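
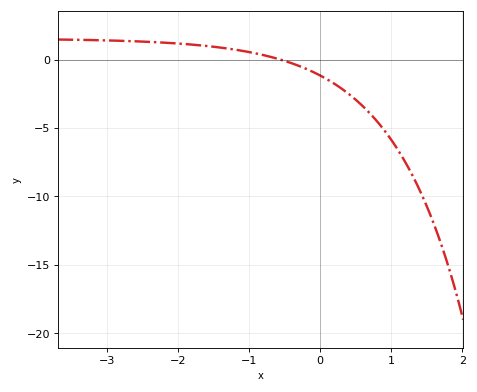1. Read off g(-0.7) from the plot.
0.204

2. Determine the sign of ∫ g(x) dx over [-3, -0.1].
positive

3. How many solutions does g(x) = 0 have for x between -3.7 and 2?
1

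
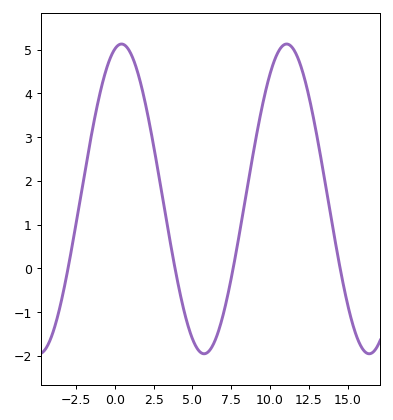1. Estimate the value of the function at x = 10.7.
5.04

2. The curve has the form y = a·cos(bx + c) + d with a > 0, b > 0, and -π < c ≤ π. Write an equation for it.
y = 3.54cos(0.59x - 0.25) + 1.59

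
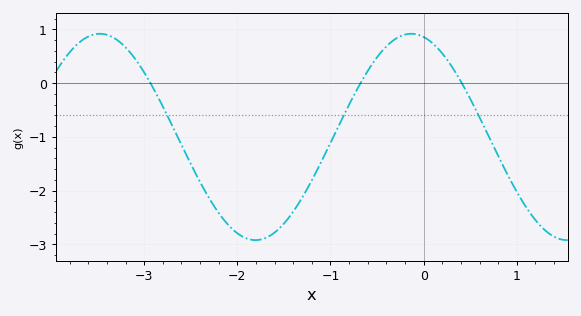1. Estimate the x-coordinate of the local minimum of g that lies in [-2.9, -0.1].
-1.8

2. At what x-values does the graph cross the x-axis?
-2.93, -0.678, 0.41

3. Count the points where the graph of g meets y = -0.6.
3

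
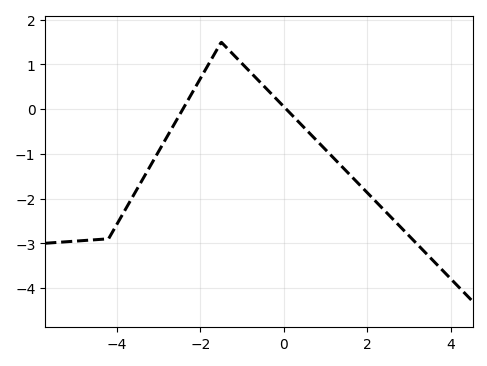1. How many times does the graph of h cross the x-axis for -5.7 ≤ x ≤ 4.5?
2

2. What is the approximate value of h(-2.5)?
-0.13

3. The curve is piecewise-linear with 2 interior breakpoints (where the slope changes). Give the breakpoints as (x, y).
(-4.2, -2.9); (-1.5, 1.5)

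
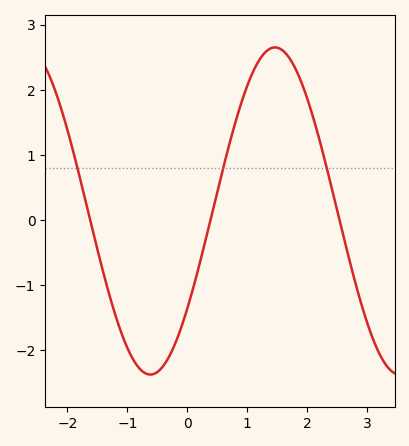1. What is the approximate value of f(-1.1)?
-1.7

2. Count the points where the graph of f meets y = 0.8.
3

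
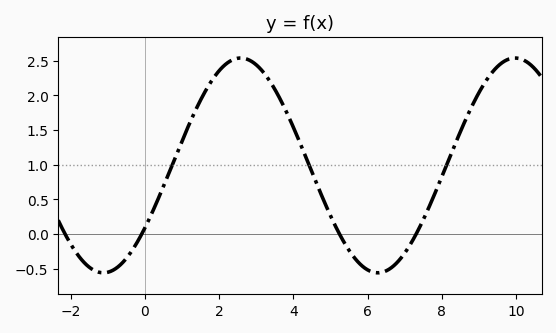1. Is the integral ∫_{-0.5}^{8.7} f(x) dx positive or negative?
positive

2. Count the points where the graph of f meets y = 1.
3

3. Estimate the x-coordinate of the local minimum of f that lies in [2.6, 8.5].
6.2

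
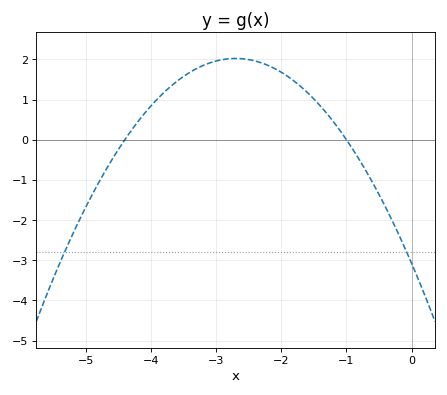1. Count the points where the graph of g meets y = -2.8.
2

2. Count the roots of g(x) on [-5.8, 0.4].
2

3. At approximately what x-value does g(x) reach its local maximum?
-2.7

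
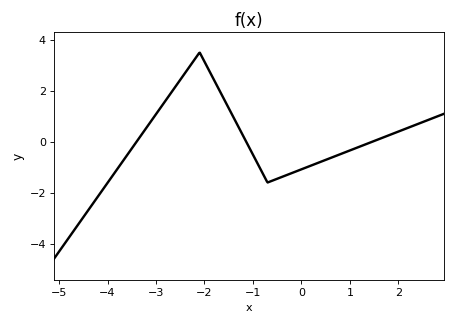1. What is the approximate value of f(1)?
-0.4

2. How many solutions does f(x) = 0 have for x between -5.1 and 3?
3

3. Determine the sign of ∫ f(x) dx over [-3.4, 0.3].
positive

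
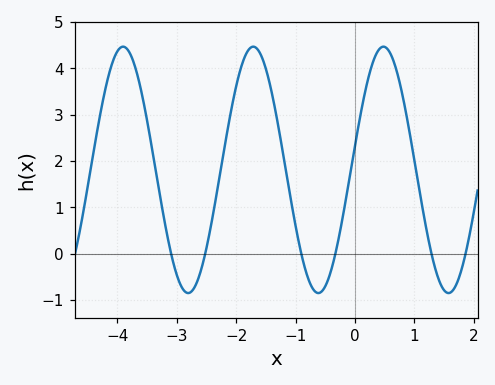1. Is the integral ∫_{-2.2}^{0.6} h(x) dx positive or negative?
positive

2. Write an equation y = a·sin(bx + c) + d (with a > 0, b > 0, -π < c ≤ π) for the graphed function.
y = 2.66sin(2.9x + 0.2) + 1.81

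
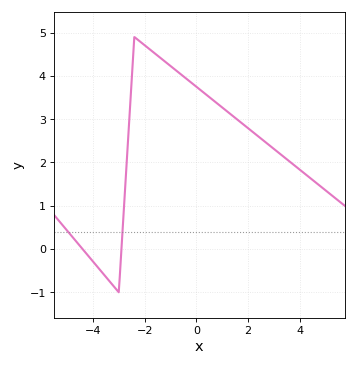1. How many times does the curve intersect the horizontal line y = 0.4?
2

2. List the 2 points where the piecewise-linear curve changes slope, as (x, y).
(-3, -1); (-2.4, 4.9)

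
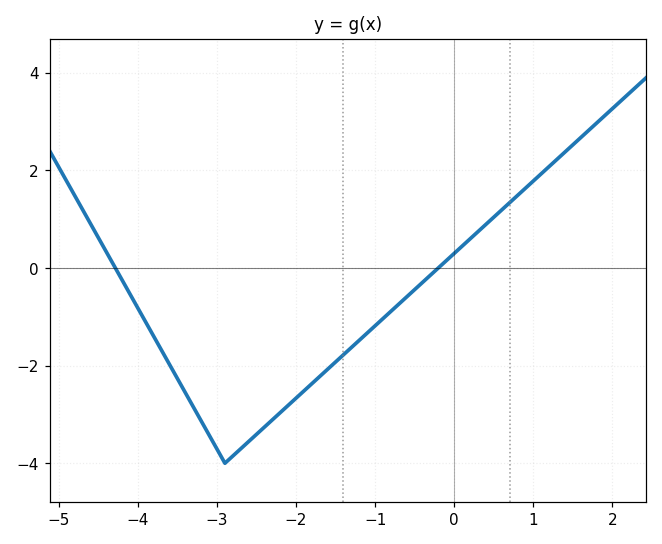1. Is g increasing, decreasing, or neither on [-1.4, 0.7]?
increasing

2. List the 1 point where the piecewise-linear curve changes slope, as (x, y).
(-2.9, -4)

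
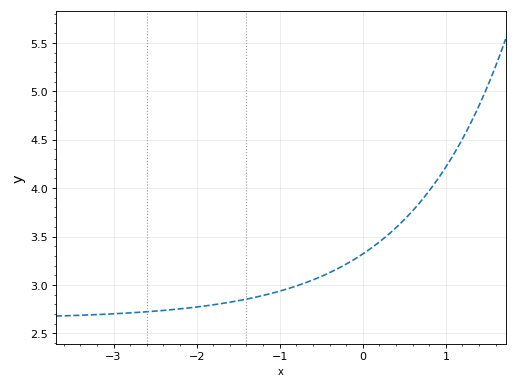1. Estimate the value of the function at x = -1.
2.94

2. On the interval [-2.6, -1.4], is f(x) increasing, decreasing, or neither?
increasing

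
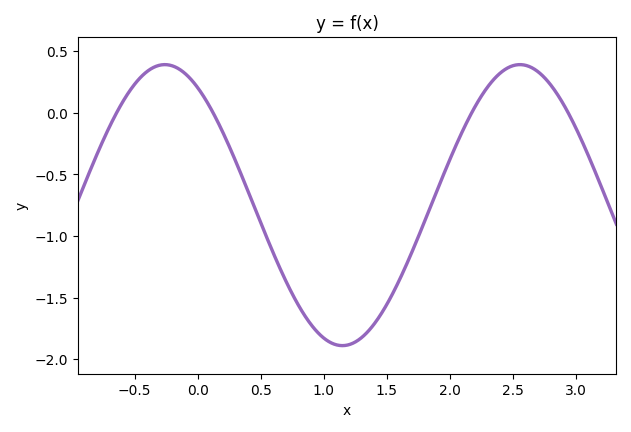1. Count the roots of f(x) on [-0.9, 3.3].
4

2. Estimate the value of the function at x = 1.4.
-1.7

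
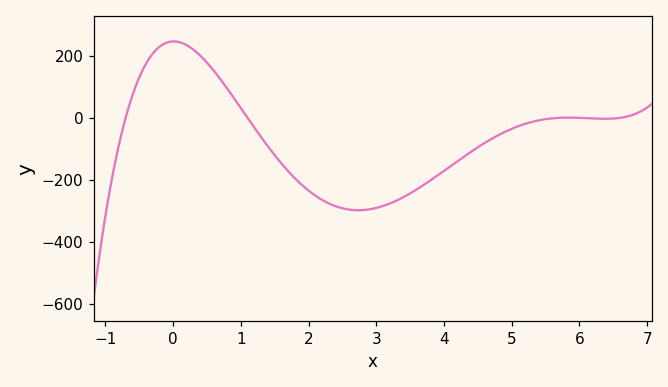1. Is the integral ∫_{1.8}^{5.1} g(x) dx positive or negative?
negative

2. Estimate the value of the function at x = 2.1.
-260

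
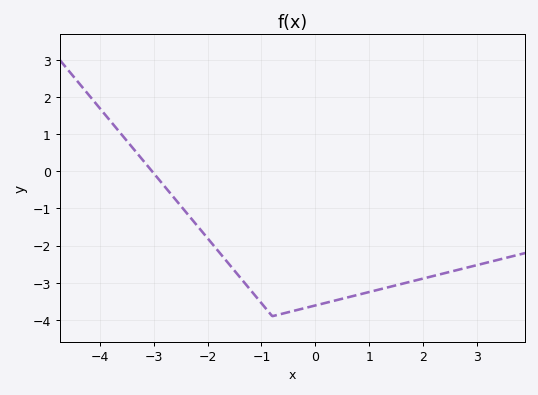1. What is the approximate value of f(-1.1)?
-3.4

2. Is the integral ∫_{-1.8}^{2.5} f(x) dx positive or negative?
negative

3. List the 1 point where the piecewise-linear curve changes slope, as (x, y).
(-0.8, -3.9)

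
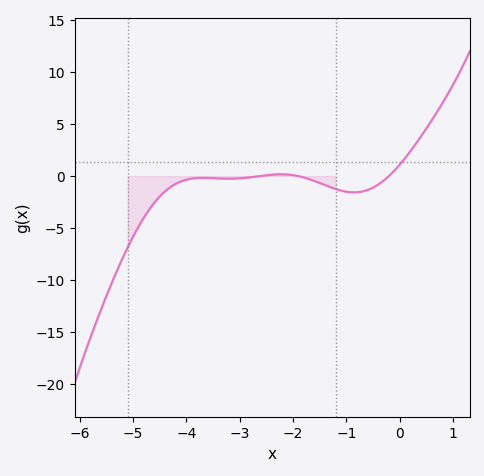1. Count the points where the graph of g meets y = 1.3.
1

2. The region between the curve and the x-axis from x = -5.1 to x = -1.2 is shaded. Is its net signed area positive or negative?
negative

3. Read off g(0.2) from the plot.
2.5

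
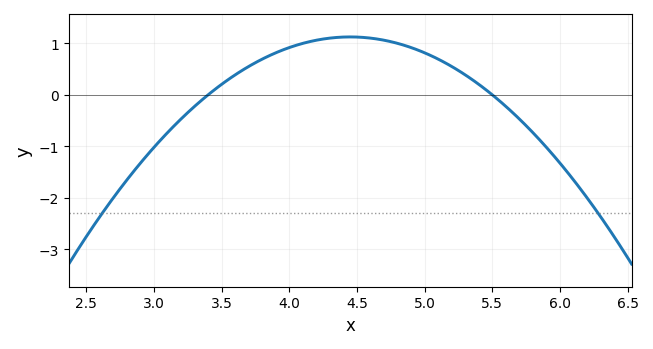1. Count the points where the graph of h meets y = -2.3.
2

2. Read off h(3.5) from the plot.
0.2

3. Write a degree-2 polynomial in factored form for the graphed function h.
y = -1.02(x - 3.4)(x - 5.5)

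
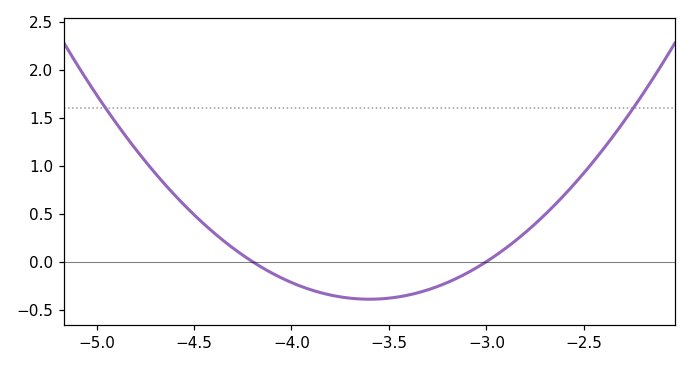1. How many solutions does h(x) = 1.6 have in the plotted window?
2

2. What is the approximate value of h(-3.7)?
-0.382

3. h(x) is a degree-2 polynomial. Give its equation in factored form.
y = 1.09(x + 4.2)(x + 3)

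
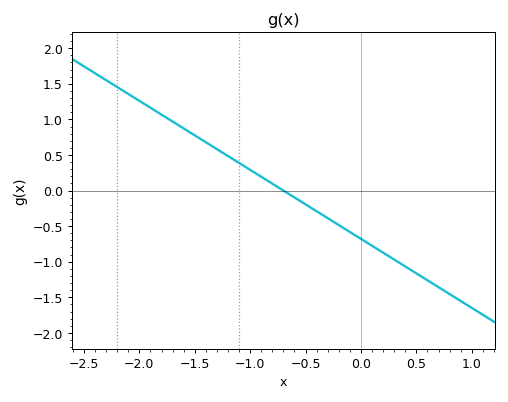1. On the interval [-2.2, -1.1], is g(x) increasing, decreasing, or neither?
decreasing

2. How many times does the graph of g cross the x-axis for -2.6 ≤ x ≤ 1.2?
1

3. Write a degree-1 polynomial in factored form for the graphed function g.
y = -0.97(x + 0.7)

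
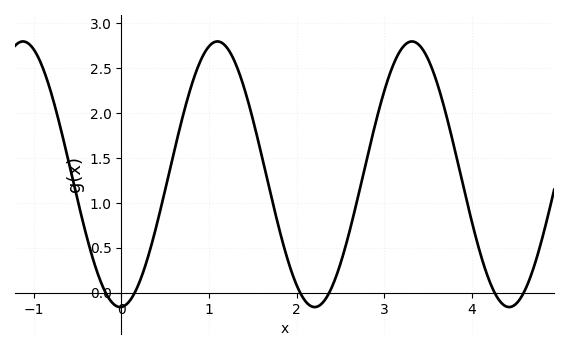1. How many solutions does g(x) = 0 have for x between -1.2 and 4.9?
6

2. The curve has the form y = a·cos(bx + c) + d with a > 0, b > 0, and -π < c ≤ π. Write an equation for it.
y = 1.48cos(2.83x - 3.1) + 1.32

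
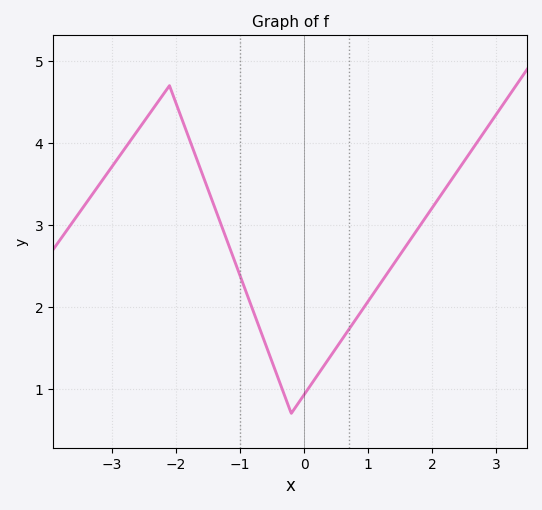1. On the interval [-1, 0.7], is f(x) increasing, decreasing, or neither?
neither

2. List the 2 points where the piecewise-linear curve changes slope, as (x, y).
(-2.1, 4.7); (-0.2, 0.7)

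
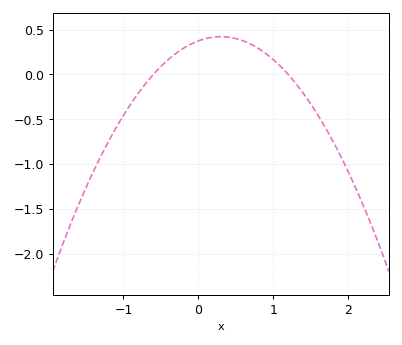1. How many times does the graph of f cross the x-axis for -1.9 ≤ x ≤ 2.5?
2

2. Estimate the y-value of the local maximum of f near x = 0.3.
0.4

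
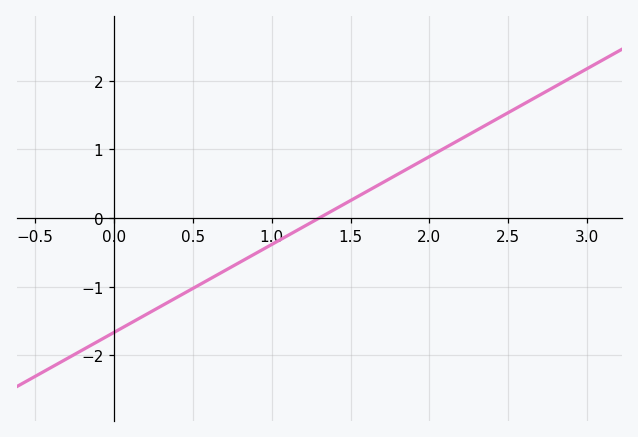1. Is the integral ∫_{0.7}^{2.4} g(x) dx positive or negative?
positive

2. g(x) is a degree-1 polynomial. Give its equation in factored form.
y = 1.28(x - 1.3)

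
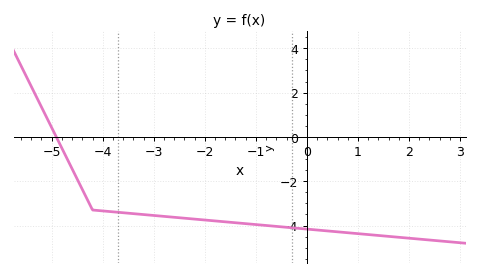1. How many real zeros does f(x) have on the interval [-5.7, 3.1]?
1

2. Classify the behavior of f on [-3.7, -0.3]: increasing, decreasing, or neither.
decreasing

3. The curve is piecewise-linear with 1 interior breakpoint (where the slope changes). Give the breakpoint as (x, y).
(-4.2, -3.3)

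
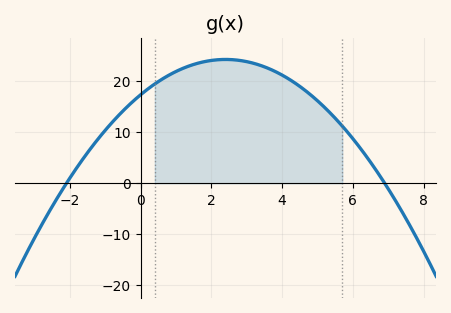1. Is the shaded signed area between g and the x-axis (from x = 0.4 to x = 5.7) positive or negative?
positive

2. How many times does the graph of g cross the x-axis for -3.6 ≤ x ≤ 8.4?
2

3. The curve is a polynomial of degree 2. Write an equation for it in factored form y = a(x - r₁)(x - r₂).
y = -1.2(x + 2.1)(x - 6.9)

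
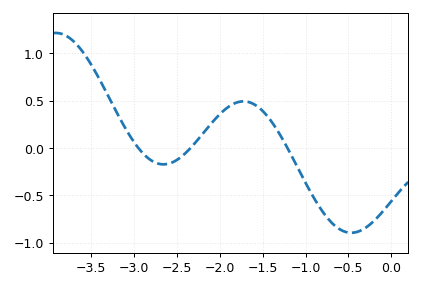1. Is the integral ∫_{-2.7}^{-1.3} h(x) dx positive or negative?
positive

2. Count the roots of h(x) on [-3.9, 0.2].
3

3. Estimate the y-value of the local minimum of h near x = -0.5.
-0.894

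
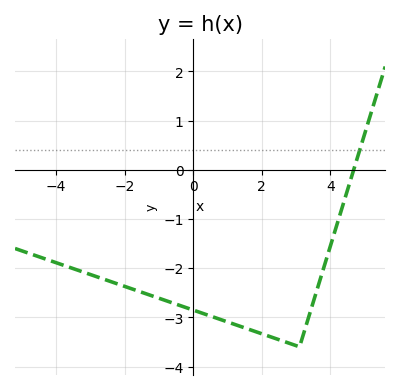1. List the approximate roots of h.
4.68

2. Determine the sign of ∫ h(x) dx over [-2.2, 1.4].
negative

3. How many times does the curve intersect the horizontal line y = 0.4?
1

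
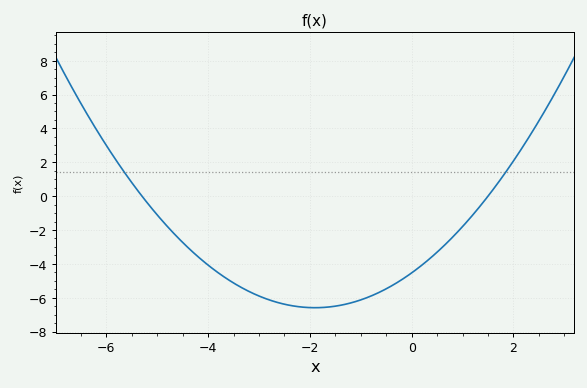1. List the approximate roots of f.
-5.4, 1.6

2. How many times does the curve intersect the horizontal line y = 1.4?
2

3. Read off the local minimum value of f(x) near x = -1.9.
-6.6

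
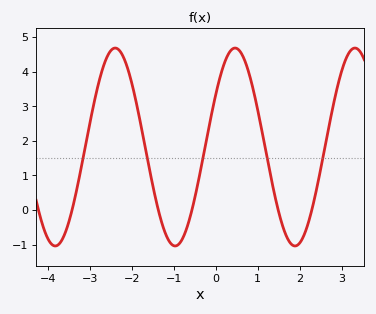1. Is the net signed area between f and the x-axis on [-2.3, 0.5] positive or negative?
positive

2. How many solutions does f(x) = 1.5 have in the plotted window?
5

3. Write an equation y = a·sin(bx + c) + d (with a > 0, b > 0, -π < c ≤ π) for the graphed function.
y = 2.86sin(2.2x + 0.55) + 1.82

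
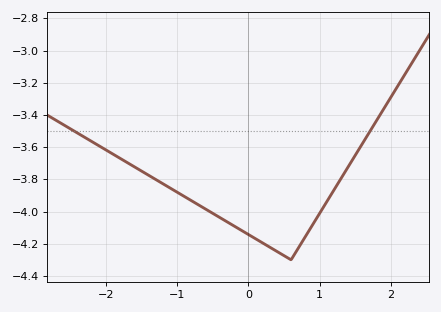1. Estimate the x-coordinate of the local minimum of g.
0.6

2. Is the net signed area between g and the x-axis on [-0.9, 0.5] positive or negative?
negative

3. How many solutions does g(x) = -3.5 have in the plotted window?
2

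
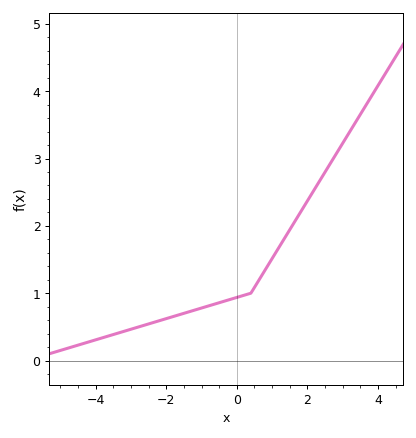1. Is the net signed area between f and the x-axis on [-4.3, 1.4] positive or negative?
positive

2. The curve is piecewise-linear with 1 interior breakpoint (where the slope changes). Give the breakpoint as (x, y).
(0.4, 1)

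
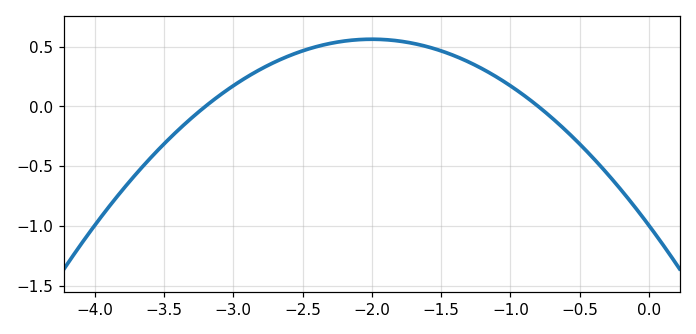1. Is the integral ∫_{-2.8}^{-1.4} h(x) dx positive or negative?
positive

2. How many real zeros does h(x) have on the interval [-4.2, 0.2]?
2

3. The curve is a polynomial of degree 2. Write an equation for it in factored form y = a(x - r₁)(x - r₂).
y = -0.39(x + 3.2)(x + 0.8)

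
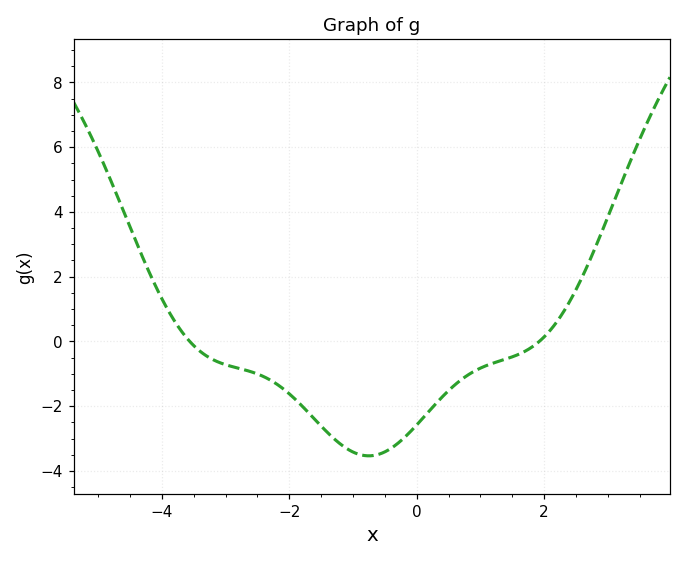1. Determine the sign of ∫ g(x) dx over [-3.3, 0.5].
negative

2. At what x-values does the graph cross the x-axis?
-3.56, 1.92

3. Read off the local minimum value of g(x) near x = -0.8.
-3.53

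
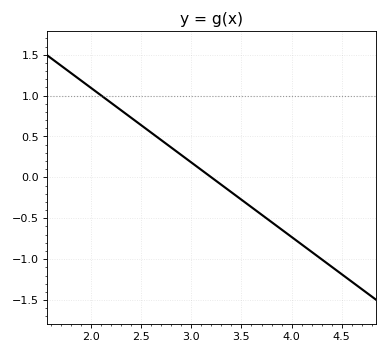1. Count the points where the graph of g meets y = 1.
1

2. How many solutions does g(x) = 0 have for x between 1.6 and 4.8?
1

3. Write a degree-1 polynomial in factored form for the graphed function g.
y = -0.91(x - 3.2)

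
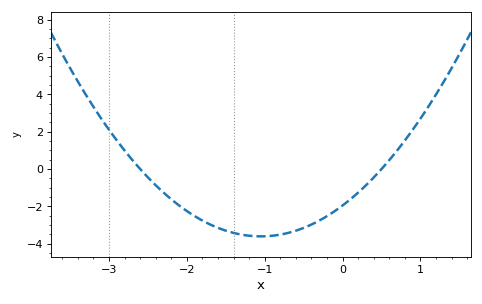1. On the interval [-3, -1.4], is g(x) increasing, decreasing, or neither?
decreasing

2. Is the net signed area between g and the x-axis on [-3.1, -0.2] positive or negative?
negative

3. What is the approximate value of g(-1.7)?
-3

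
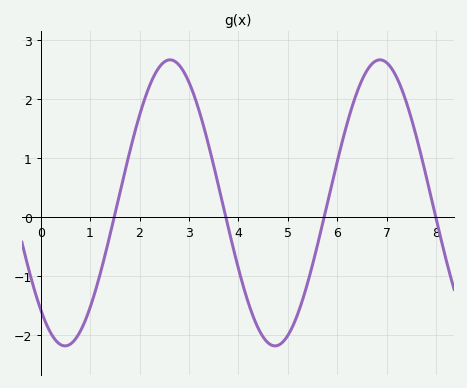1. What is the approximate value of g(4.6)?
-2.13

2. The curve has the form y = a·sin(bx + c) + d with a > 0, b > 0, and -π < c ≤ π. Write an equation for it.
y = 2.42sin(1.48x - 2.3) + 0.24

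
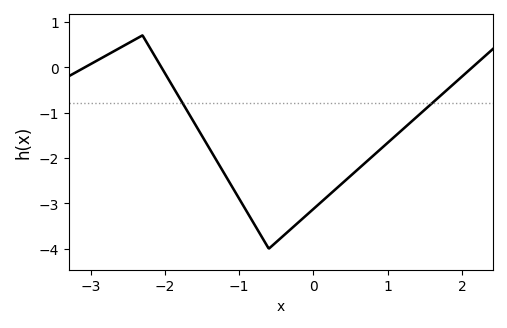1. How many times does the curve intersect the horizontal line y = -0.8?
2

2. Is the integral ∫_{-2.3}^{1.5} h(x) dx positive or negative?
negative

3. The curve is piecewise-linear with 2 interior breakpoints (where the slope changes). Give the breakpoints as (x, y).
(-2.3, 0.7); (-0.6, -4)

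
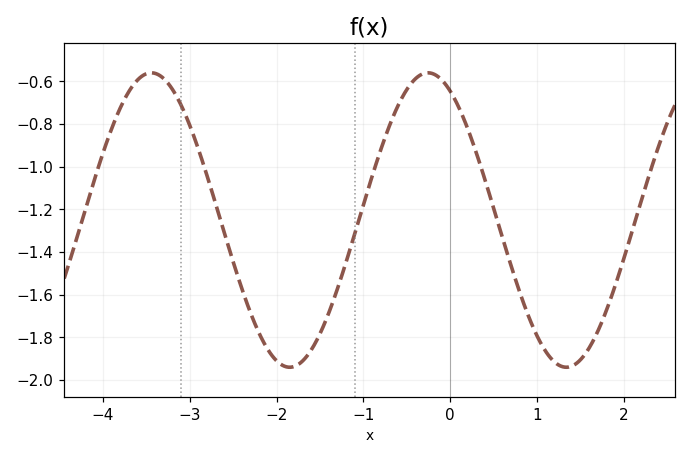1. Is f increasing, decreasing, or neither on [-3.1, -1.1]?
neither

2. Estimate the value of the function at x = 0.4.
-1.06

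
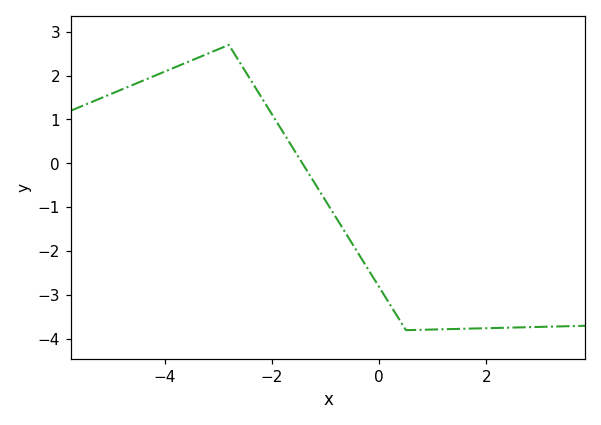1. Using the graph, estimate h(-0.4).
-2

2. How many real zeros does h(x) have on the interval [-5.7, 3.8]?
1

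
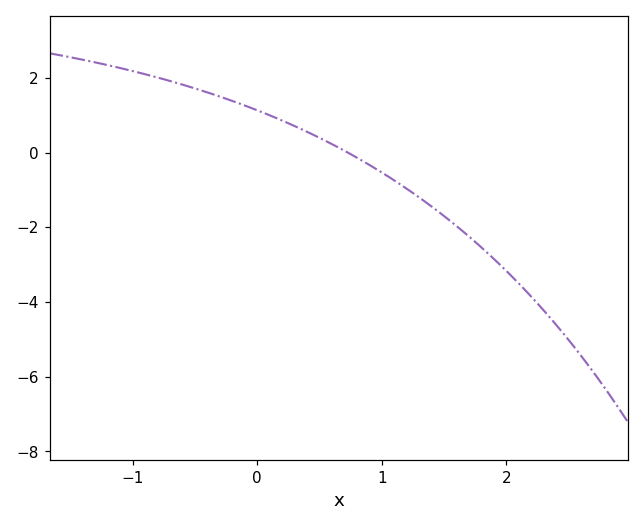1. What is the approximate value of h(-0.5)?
1.8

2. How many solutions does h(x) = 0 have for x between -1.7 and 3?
1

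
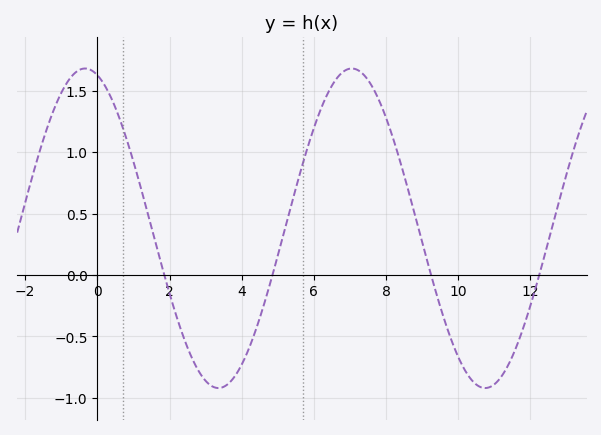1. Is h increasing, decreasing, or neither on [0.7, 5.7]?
neither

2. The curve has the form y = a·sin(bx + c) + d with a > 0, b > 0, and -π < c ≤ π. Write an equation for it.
y = 1.3sin(0.85x + 1.9) + 0.38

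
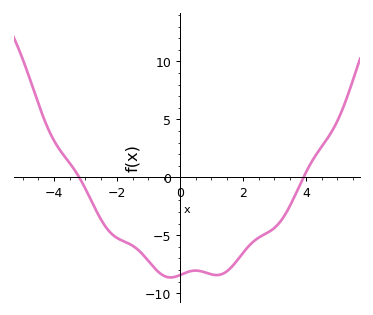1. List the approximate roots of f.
-3.2, 4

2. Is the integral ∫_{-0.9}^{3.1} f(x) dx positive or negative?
negative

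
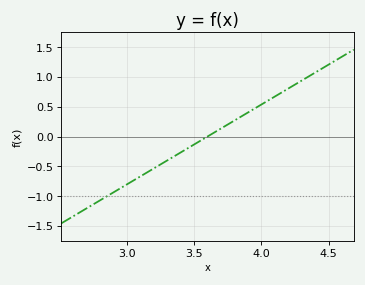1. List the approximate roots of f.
3.6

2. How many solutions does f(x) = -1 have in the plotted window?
1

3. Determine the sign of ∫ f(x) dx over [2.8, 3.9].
negative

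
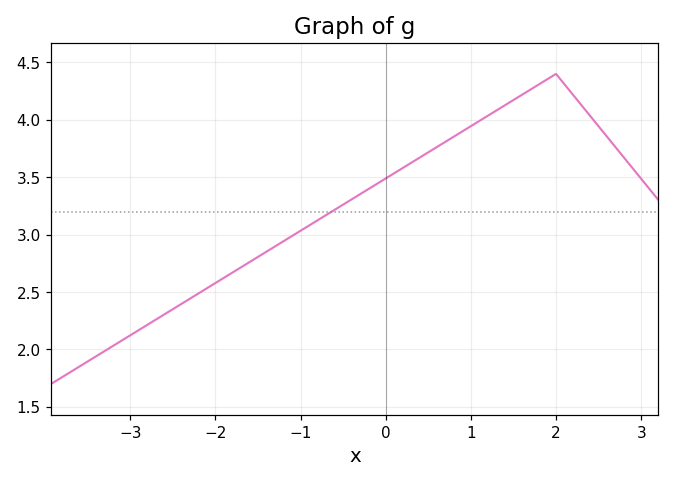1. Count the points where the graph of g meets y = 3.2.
1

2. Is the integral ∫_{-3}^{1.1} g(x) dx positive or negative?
positive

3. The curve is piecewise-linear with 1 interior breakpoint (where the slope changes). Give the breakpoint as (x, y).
(2, 4.4)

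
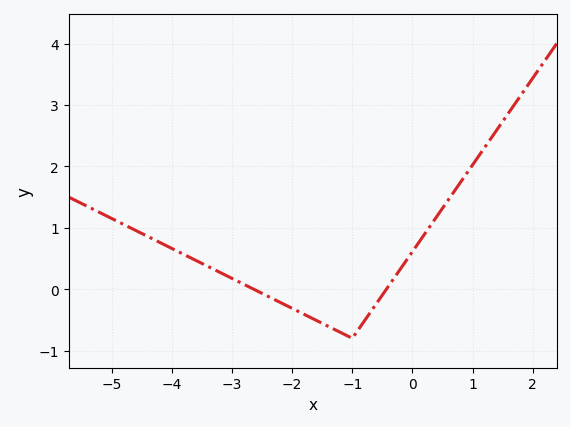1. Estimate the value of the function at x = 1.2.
2.3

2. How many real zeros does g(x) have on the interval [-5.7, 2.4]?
2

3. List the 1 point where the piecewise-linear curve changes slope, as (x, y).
(-1, -0.8)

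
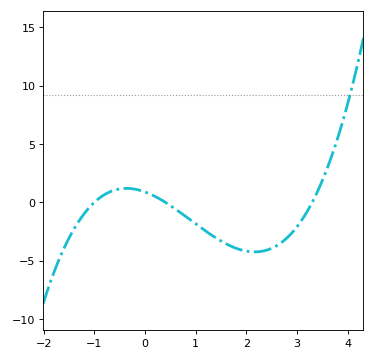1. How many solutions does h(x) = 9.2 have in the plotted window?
1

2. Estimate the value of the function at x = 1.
-1.85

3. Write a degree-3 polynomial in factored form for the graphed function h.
y = 0.67(x + 1)(x - 0.4)(x - 3.3)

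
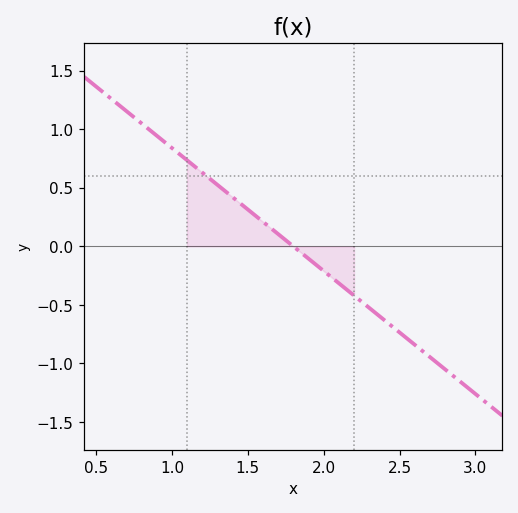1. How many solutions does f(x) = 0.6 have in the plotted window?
1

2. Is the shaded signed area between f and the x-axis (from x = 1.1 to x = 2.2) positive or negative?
positive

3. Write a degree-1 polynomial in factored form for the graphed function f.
y = -1.05(x - 1.8)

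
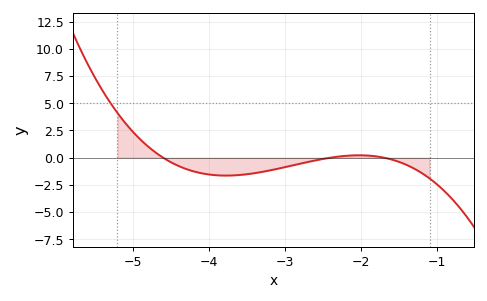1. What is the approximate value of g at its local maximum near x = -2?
0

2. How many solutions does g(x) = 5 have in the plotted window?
1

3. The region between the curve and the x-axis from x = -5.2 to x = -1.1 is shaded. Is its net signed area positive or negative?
negative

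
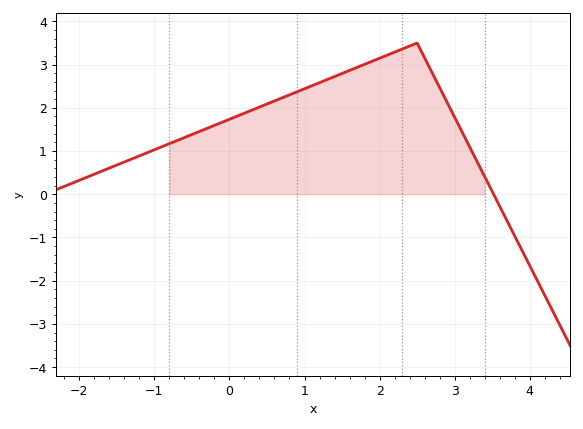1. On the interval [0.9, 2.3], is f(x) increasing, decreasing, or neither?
increasing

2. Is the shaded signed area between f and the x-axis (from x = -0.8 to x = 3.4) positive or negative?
positive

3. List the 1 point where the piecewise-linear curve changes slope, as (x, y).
(2.5, 3.5)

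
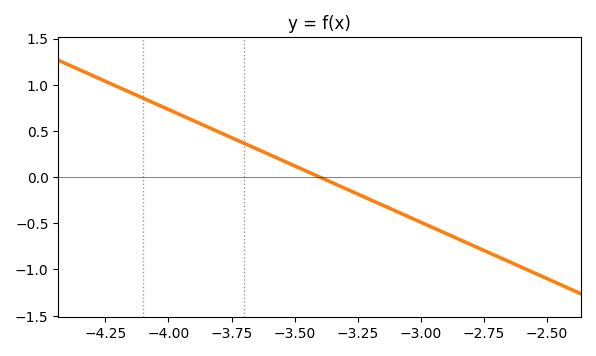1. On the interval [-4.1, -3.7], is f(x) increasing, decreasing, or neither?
decreasing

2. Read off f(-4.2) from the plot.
0.976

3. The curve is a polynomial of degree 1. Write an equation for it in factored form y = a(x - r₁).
y = -1.22(x + 3.4)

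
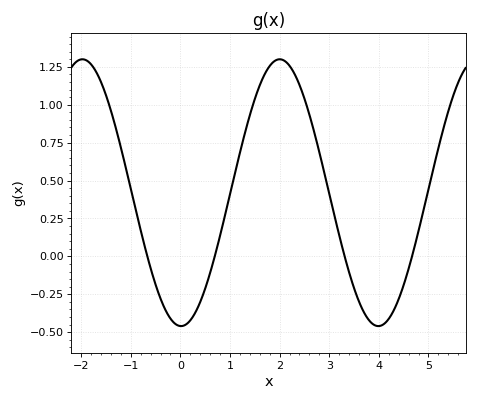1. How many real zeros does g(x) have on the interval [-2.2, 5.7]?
4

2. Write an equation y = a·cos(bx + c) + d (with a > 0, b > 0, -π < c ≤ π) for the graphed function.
y = 0.88cos(1.58x + 3.12) + 0.42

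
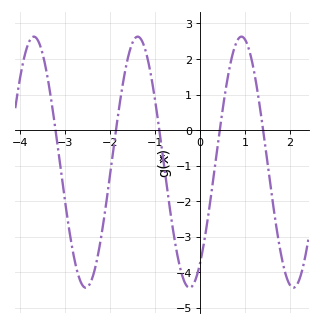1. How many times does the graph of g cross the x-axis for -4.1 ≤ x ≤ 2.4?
5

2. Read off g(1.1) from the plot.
2.23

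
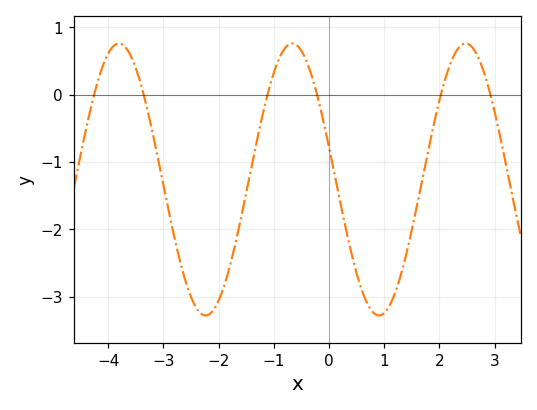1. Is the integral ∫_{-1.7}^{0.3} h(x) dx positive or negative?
negative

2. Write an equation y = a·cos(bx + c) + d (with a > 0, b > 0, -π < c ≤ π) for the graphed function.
y = 2.02cos(2x + 1.33) - 1.26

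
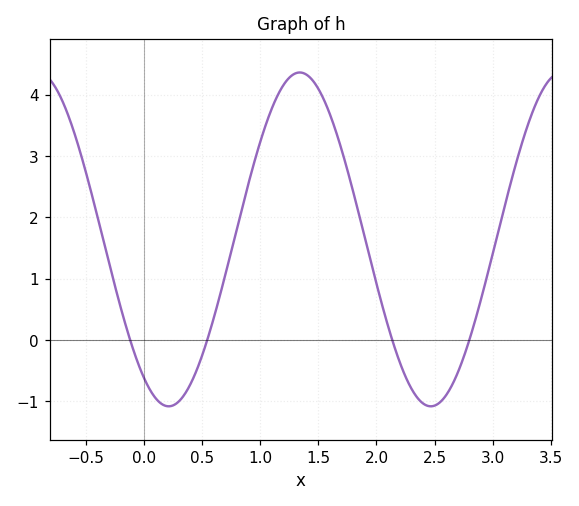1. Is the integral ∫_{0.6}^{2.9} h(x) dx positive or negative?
positive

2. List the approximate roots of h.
-0.116, 0.546, 2.14, 2.8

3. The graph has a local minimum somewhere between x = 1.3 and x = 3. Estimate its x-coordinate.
2.47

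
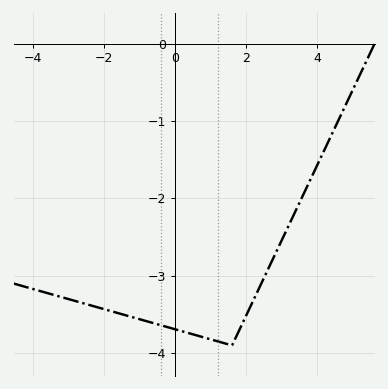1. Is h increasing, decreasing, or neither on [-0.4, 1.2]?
decreasing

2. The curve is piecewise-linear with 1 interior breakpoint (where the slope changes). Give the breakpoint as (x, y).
(1.6, -3.9)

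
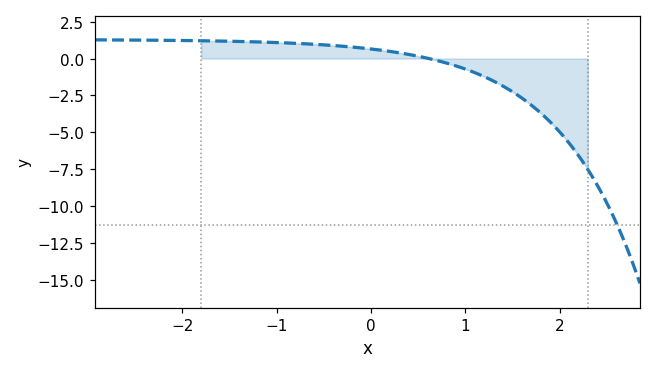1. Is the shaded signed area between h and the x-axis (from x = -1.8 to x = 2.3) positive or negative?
negative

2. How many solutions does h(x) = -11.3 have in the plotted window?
1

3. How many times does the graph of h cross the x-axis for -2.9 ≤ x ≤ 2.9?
1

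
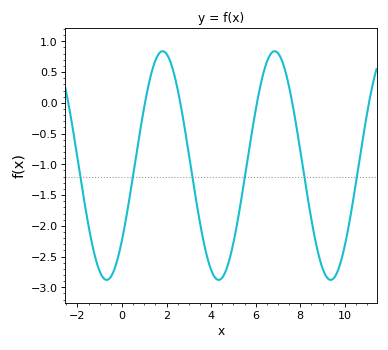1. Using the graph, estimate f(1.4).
0.6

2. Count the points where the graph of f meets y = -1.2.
6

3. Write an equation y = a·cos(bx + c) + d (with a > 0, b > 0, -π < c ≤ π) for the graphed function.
y = 1.86cos(1.2x - 2.3) - 1.02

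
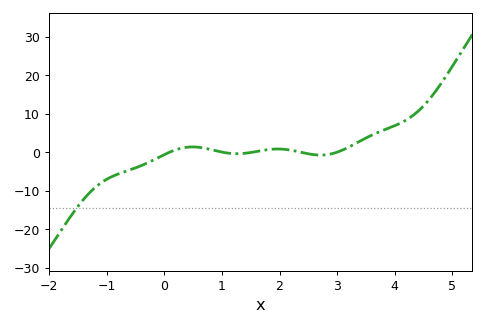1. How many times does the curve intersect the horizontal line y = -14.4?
1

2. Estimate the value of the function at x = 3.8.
6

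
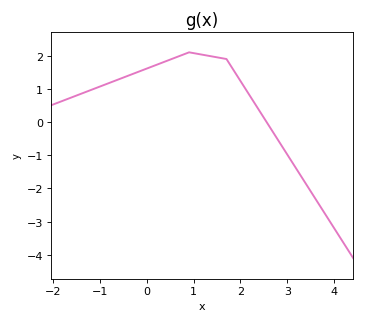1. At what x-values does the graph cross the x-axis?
2.56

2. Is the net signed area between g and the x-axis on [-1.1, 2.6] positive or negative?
positive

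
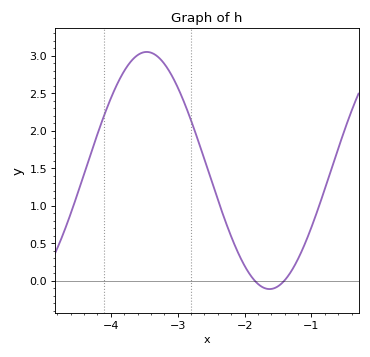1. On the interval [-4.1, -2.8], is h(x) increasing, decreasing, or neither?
neither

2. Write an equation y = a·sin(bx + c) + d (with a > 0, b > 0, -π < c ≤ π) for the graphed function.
y = 1.58sin(1.7x + 1.2) + 1.47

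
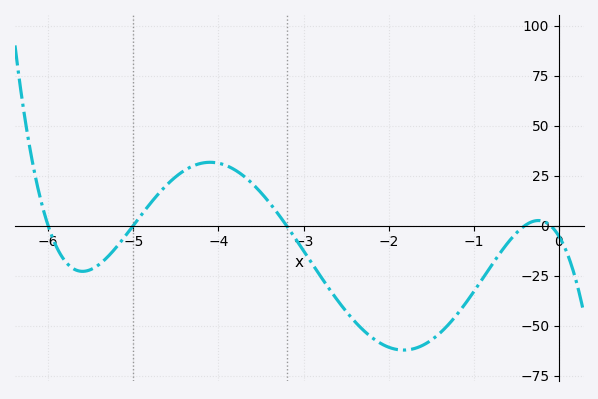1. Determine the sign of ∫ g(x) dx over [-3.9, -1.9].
negative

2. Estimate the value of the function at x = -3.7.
24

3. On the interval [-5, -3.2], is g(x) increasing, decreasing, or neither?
neither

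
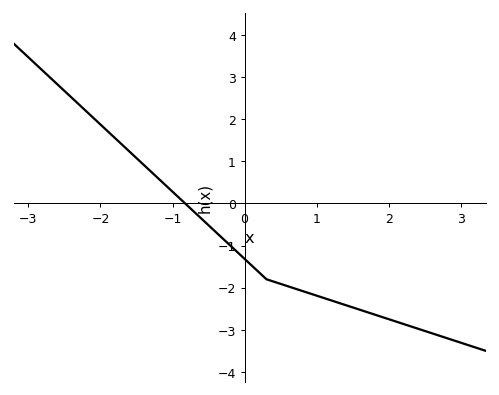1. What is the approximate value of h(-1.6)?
1.24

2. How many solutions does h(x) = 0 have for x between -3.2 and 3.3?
1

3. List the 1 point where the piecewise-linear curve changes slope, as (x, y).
(0.3, -1.8)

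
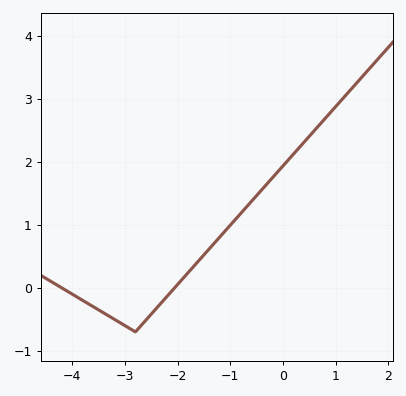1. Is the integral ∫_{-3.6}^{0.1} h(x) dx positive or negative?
positive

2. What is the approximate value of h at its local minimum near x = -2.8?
-0.7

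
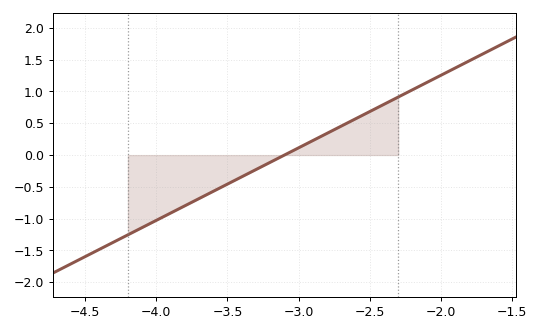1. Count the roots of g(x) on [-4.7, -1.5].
1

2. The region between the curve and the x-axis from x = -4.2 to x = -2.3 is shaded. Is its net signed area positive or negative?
negative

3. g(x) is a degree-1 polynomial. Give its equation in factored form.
y = 1.14(x + 3.1)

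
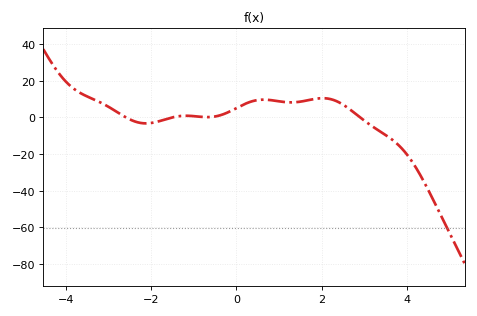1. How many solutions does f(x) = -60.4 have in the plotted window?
1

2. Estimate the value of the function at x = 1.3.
8.24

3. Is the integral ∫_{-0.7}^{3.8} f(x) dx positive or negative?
positive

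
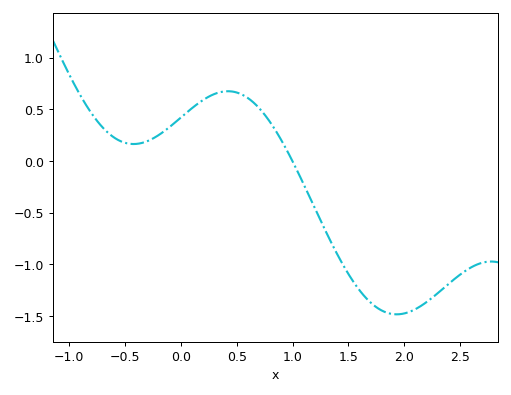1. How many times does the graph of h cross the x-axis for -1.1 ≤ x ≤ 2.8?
1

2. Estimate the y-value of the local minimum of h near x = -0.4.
0.15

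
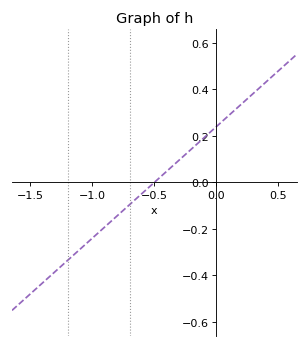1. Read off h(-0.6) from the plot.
-0.048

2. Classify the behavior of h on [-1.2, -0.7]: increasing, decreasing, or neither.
increasing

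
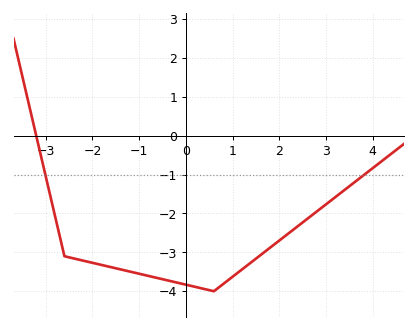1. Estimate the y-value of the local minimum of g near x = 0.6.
-4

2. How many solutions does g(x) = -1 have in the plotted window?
2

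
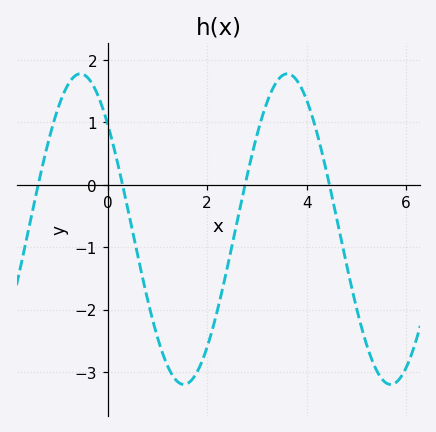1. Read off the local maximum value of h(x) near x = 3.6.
1.78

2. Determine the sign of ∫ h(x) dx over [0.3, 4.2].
negative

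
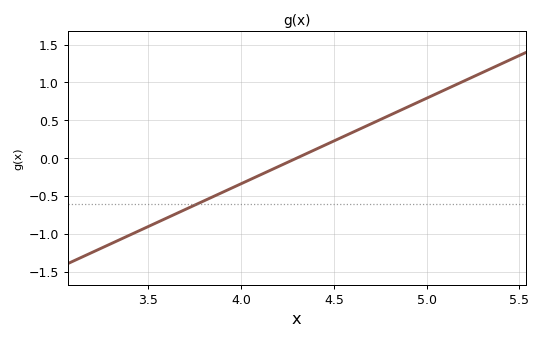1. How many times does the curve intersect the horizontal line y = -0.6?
1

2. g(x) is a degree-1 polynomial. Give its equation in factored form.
y = 1.13(x - 4.3)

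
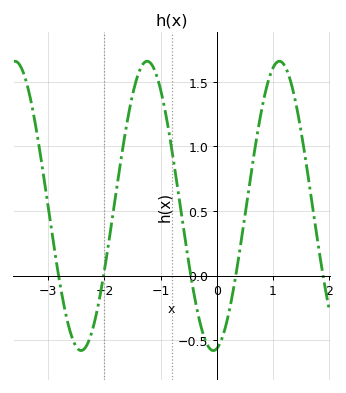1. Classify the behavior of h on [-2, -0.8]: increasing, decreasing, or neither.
neither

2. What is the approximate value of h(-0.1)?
-0.575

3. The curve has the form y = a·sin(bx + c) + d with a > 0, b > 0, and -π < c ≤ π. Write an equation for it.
y = 1.12sin(2.67x - 1.4) + 0.54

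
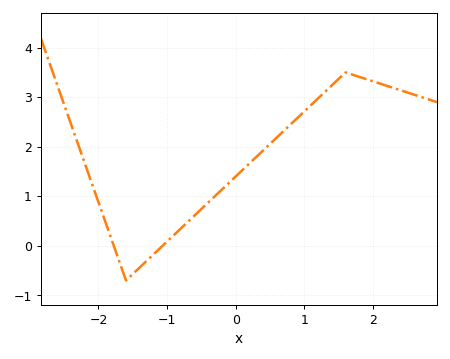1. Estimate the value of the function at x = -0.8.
0.4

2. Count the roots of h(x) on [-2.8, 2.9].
2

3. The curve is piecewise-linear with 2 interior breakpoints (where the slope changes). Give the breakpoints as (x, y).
(-1.6, -0.7); (1.6, 3.5)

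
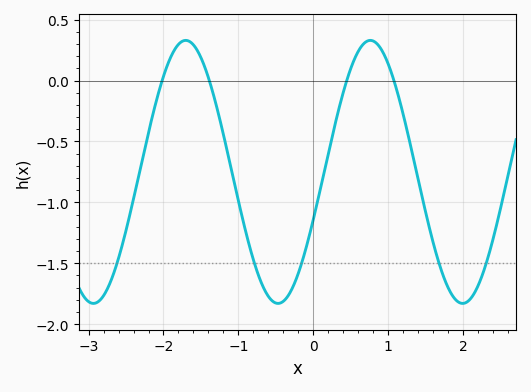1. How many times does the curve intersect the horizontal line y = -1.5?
5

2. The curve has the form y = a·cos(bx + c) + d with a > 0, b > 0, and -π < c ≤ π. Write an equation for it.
y = 1.08cos(2.55x - 1.94) - 0.75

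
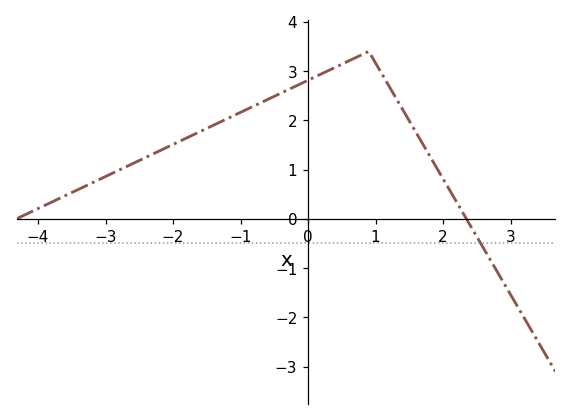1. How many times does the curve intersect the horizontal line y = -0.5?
1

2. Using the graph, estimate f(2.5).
-0.4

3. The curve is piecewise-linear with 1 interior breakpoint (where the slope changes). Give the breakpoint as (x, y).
(0.9, 3.4)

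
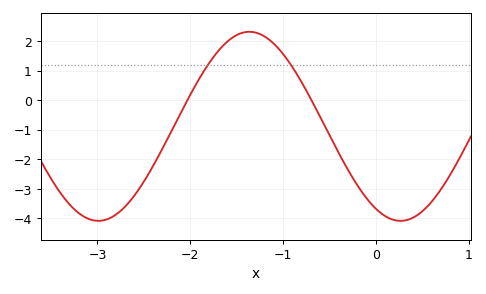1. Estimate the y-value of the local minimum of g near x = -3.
-4.08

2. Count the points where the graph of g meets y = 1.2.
2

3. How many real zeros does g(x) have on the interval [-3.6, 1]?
2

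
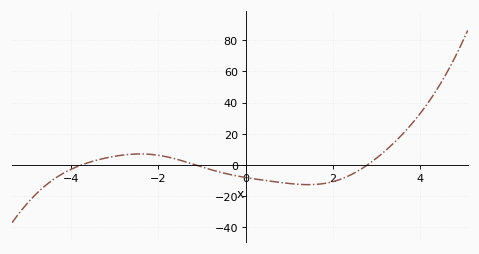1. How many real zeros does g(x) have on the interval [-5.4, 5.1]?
3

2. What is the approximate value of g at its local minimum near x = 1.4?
-12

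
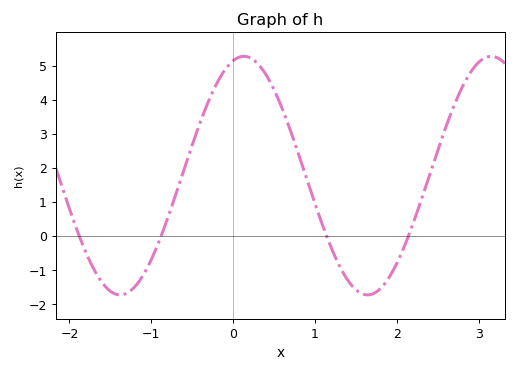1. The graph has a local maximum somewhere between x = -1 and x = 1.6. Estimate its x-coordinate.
0.13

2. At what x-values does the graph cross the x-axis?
-1.88, -0.88, 1.14, 2.14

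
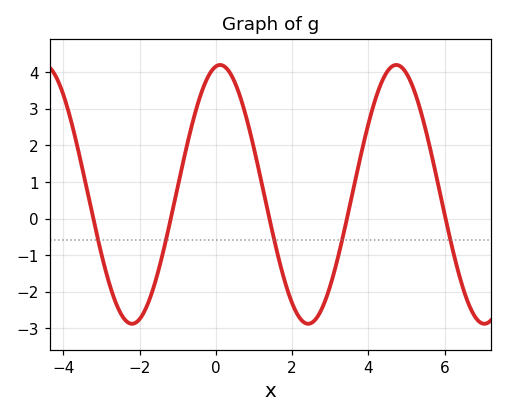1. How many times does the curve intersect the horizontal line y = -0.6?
5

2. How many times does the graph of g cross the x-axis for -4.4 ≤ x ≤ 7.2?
5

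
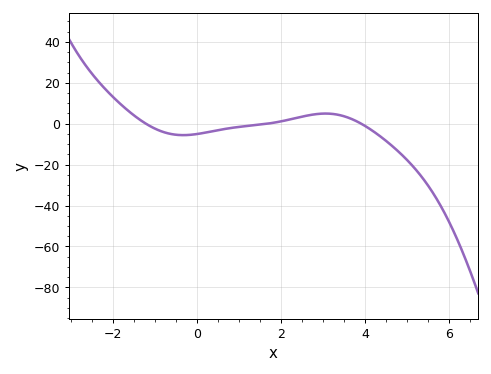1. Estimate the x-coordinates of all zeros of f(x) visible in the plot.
-1.22, 1.68, 3.91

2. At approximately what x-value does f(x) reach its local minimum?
-0.333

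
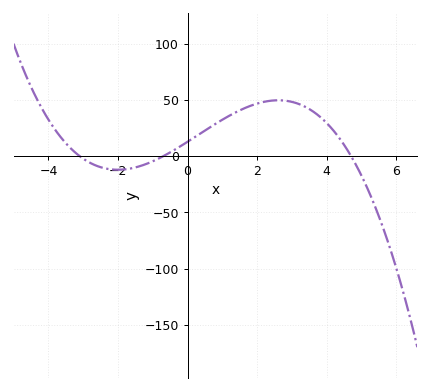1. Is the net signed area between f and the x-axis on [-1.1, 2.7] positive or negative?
positive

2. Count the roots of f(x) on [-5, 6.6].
3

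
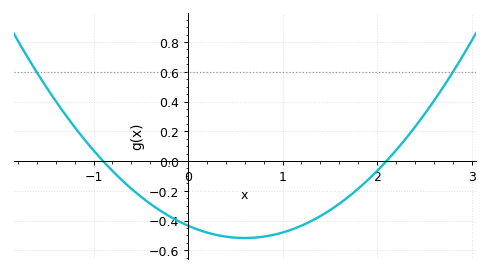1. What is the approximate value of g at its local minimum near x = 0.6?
-0.52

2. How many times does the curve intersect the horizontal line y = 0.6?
2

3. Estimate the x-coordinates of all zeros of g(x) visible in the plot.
-0.9, 2.1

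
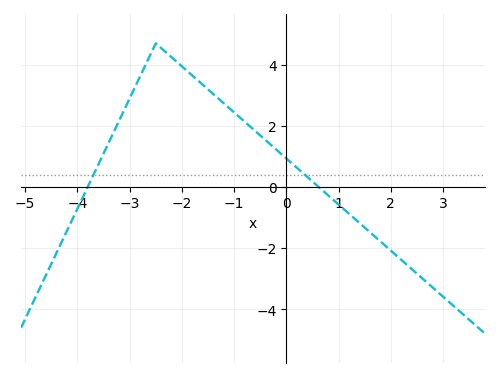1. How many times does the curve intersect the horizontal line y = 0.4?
2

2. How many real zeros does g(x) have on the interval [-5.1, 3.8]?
2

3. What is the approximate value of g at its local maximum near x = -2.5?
4.6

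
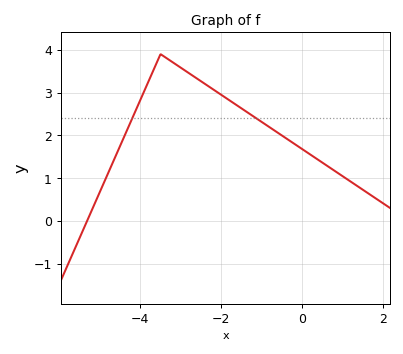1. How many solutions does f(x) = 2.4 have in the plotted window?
2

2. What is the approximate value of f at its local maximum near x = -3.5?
3.9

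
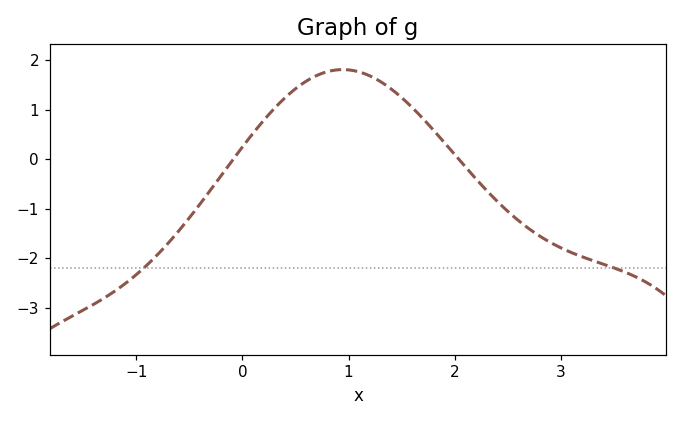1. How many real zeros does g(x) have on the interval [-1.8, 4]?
2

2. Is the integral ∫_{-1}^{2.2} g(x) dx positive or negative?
positive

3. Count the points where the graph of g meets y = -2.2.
2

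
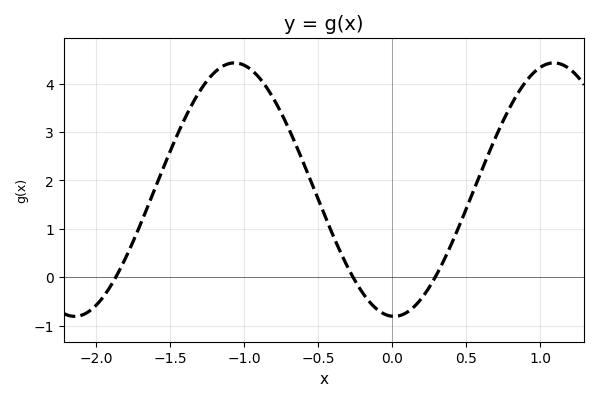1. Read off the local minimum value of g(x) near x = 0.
-0.81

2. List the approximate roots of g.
-1.87, -0.264, 0.291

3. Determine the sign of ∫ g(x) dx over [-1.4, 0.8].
positive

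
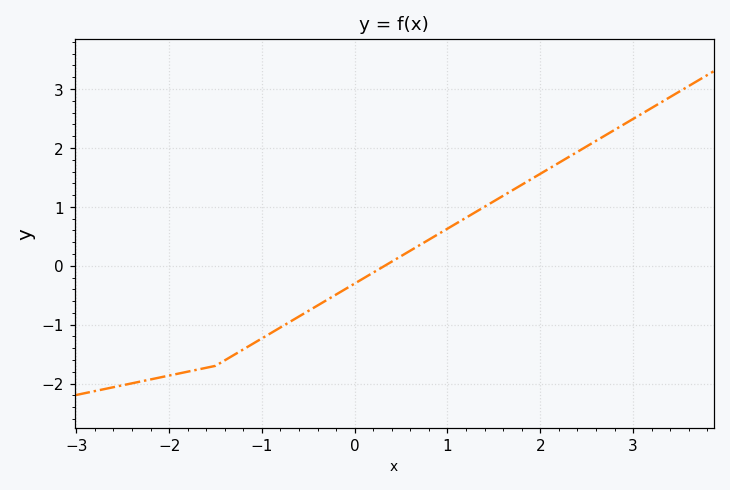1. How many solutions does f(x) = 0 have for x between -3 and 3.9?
1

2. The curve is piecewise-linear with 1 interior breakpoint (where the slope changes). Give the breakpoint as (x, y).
(-1.5, -1.7)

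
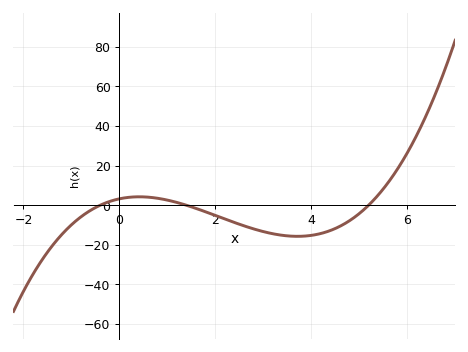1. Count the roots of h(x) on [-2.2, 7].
3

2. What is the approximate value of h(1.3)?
0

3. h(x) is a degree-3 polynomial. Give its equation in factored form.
y = 1.11(x + 0.4)(x - 1.4)(x - 5.2)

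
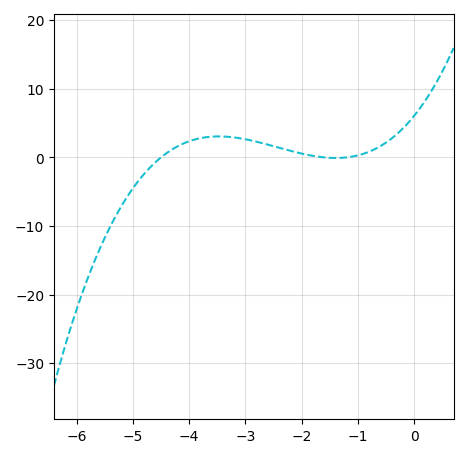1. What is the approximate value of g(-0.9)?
0.529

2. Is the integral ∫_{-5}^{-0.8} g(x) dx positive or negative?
positive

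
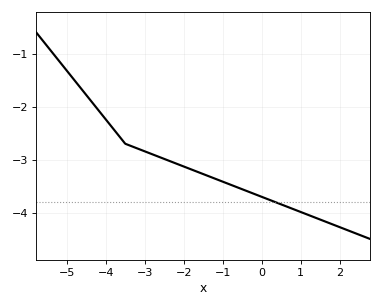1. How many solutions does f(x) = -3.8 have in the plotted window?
1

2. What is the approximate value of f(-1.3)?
-3.33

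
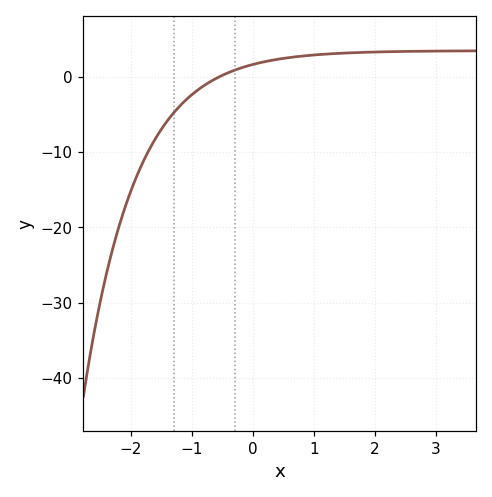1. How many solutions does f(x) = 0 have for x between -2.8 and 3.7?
1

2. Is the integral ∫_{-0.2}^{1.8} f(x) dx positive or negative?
positive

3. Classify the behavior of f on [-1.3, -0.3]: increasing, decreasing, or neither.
increasing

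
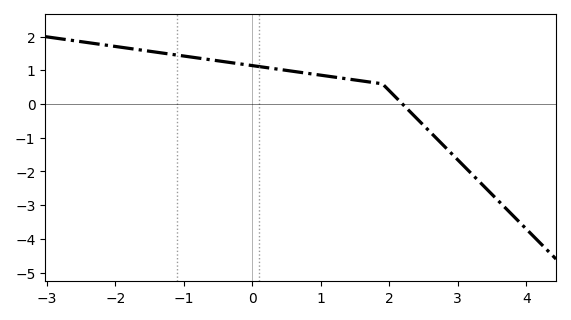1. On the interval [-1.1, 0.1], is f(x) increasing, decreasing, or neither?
decreasing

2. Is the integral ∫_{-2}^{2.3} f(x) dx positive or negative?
positive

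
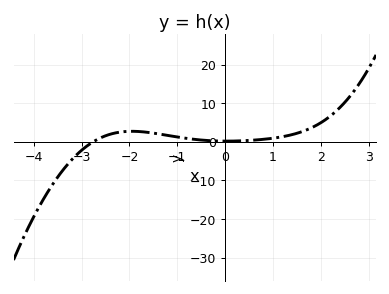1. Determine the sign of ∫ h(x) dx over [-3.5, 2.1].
positive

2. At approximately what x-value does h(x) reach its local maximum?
-1.95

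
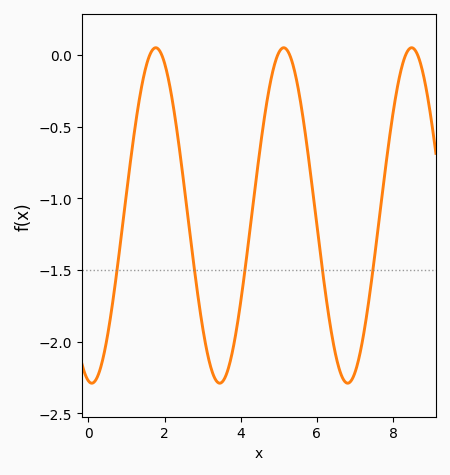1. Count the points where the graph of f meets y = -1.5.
5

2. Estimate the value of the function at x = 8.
-0.409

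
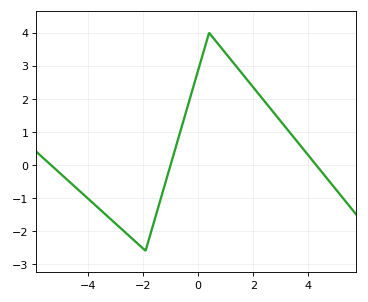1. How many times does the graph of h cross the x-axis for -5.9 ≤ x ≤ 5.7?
3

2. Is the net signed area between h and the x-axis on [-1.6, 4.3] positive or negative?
positive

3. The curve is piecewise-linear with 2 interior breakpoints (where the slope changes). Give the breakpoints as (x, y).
(-1.9, -2.6); (0.4, 4)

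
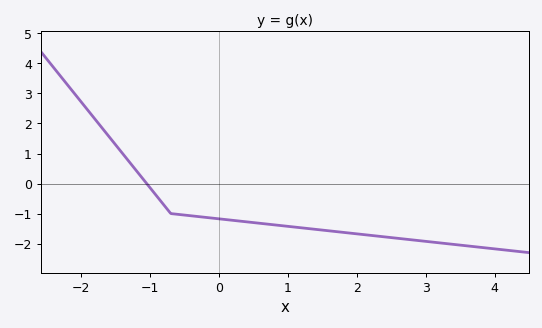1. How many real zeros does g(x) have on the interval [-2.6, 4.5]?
1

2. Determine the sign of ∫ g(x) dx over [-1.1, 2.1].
negative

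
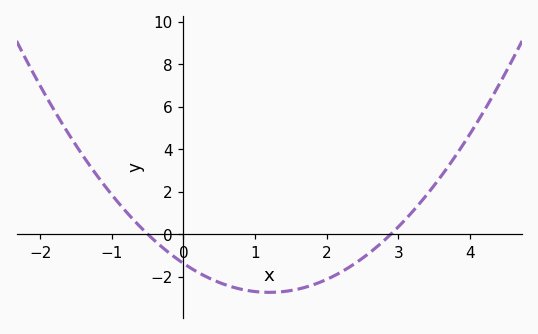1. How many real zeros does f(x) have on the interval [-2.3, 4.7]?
2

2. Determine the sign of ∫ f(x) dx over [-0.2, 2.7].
negative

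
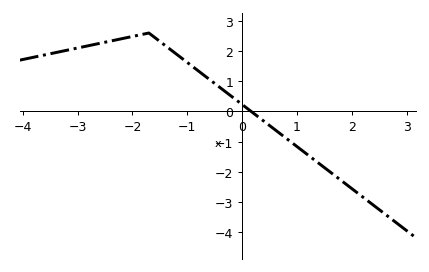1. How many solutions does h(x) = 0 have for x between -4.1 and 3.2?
1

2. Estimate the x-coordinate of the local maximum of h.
-1.7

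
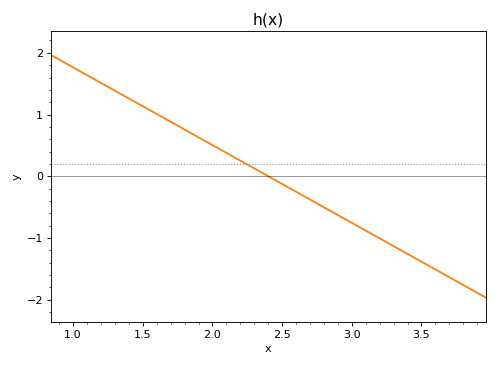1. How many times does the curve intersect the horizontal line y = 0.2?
1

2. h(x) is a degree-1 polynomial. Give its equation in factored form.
y = -1.26(x - 2.4)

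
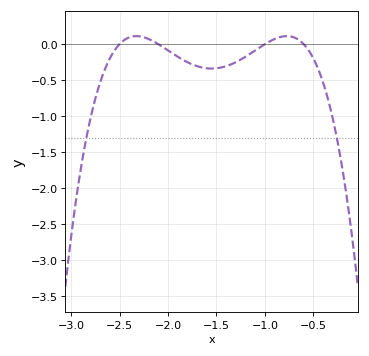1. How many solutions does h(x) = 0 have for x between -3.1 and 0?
4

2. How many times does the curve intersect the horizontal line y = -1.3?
2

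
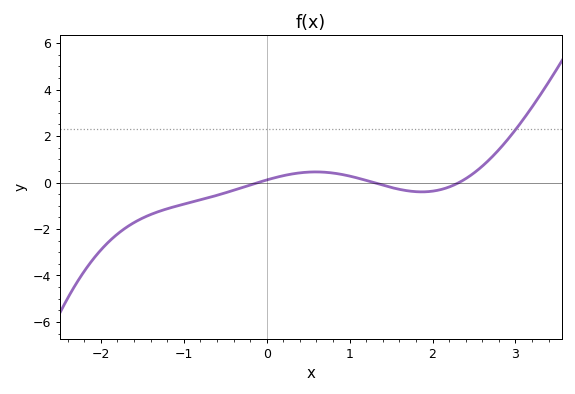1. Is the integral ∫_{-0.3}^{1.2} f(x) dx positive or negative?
positive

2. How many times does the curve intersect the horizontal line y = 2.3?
1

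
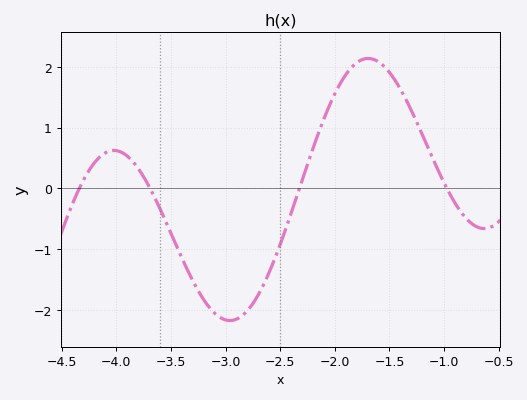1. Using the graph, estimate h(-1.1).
0.479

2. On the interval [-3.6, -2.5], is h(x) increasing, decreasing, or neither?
neither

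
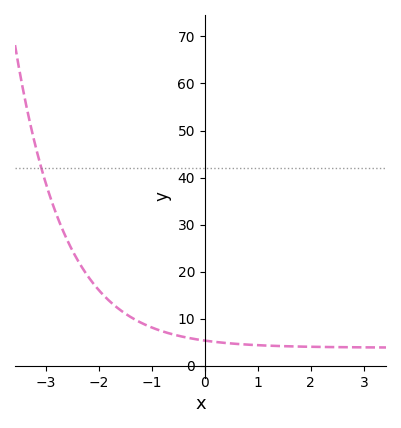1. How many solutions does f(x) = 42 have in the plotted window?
1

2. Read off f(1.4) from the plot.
4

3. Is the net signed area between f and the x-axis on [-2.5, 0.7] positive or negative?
positive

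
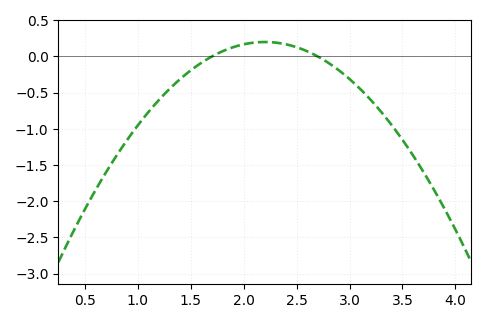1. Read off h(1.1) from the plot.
-0.768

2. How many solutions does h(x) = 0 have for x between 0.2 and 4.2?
2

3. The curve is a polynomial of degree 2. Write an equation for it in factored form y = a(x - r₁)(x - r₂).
y = -0.8(x - 1.7)(x - 2.7)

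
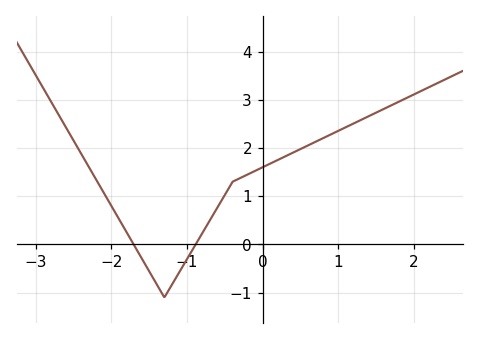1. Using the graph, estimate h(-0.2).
1.5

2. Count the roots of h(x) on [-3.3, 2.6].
2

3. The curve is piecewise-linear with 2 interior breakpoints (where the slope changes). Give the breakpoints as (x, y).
(-1.3, -1.1); (-0.4, 1.3)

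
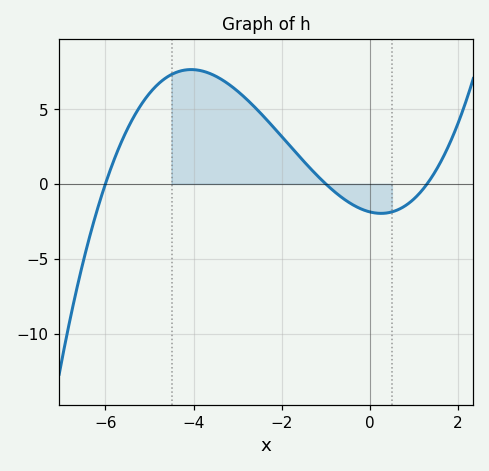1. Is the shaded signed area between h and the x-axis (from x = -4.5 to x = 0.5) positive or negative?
positive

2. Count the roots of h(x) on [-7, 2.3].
3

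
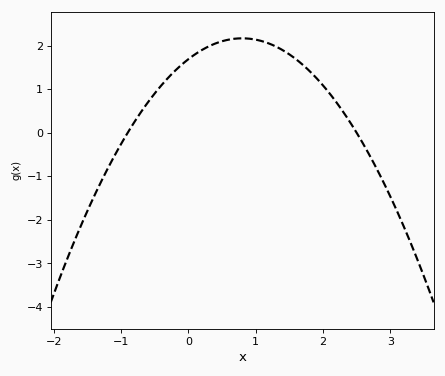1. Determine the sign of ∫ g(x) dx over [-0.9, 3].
positive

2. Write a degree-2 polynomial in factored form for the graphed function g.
y = -0.75(x + 0.9)(x - 2.5)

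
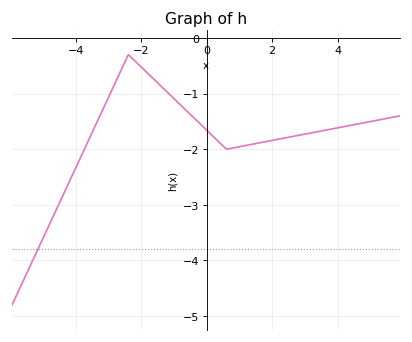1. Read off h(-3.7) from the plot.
-1.94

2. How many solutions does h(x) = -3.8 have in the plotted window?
1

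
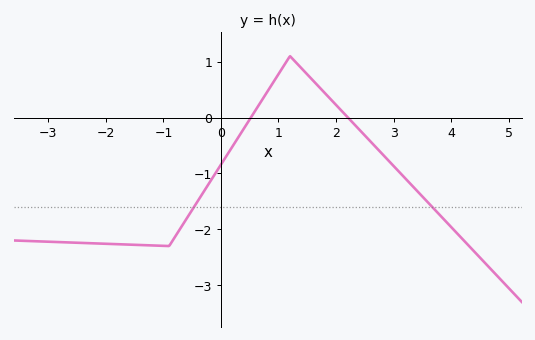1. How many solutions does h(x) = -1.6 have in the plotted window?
2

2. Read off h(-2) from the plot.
-2.3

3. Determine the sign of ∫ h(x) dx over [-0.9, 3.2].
negative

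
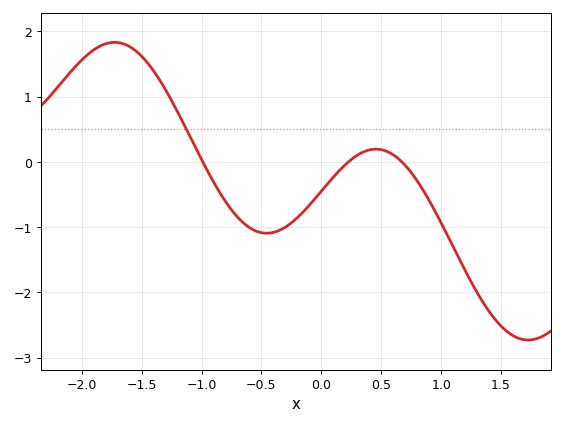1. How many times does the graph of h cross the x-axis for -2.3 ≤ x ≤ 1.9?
3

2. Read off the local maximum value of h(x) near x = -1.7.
1.83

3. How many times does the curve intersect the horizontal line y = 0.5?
1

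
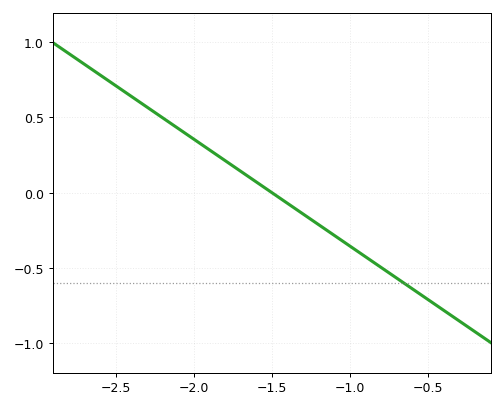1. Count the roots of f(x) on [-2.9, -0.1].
1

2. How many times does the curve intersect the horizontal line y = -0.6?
1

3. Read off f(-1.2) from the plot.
-0.2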